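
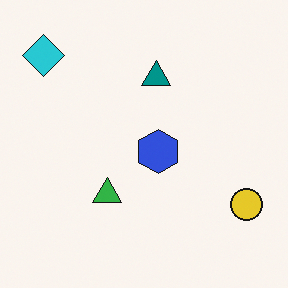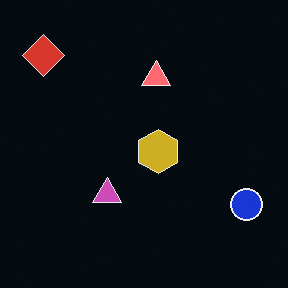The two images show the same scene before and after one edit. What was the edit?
The transformation is: color-inverted (negative).

The light background has become dark and every shape's color is its complement — a photographic negative.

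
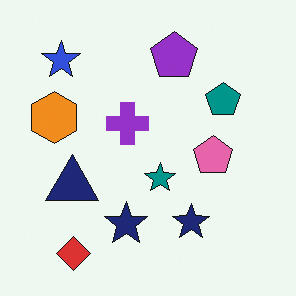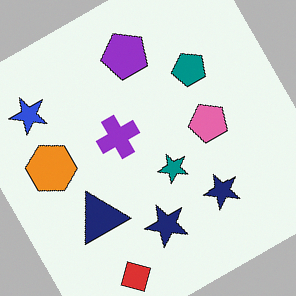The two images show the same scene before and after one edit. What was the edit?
The transformation is: rotated counter-clockwise by a clearly visible amount.

Every shape is tilted by the same angle and the image corners show triangular fill wedges — a whole-image rotation by a non-right angle.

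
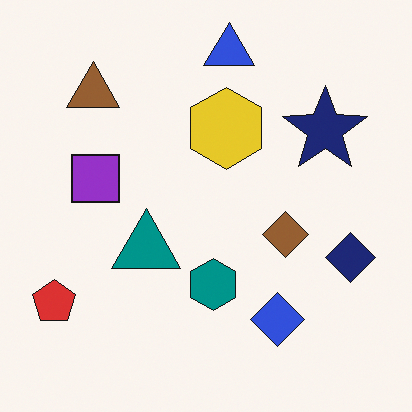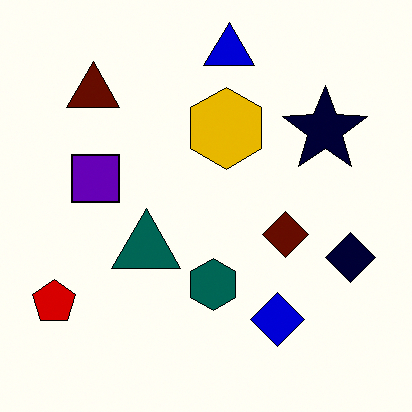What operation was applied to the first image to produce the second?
This is the original image boosted in contrast.

Tones are pushed away from mid-grey across the whole image — a global contrast change.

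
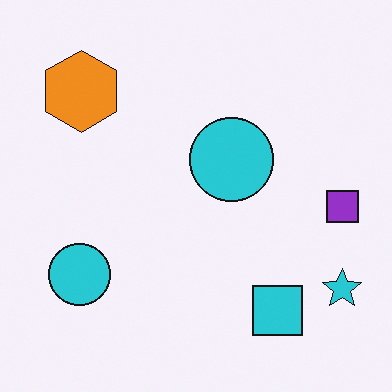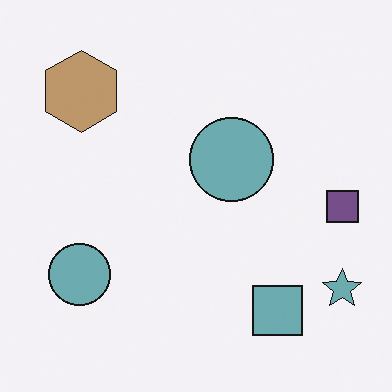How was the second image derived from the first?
Made much more muted (saturation change).

All colors are more muted and greyish — a global saturation change.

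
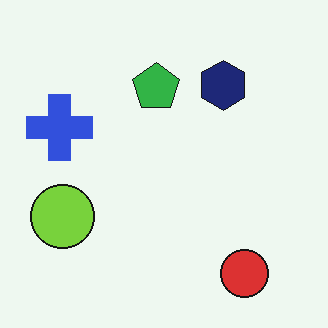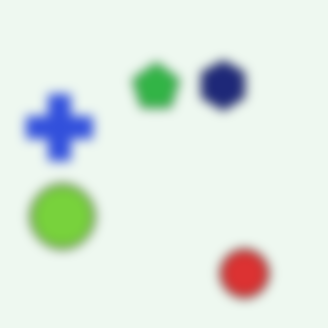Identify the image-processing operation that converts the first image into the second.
The image was heavily blurred.

Shape edges and outlines are uniformly softened across the whole image.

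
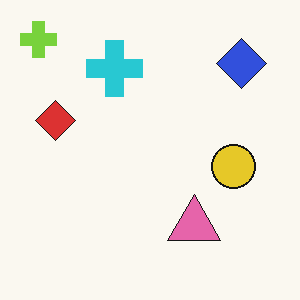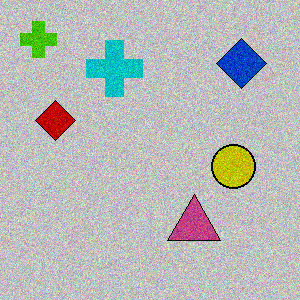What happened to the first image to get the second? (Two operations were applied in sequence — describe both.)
The transformation is: aggressively posterized, then degraded with moderate additive noise.

Each flat color has snapped to a coarser quantized level — most visibly, the near-white background has dropped to a flat grey. Random speckle covers the whole image, including the flat background.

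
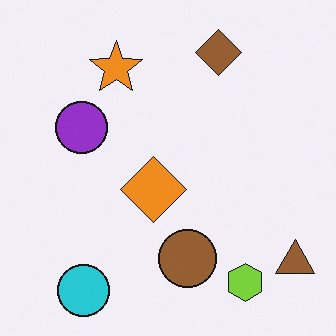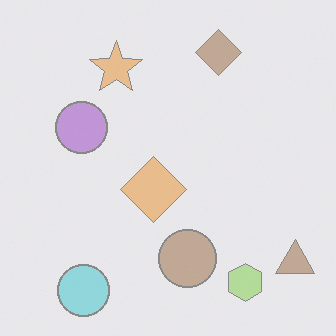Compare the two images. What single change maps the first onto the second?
Given much lower contrast.

Tones are pushed toward mid-grey across the whole image — a global contrast change.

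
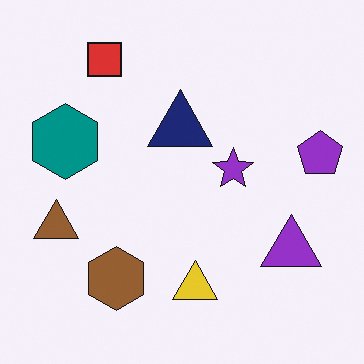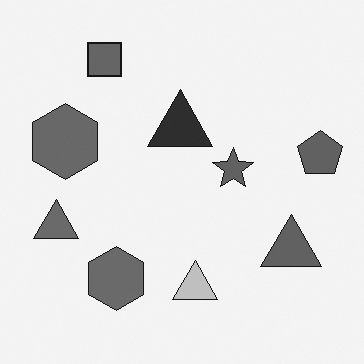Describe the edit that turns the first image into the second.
The transformation is: converted to grayscale.

All color is removed — every shape is now a shade of grey.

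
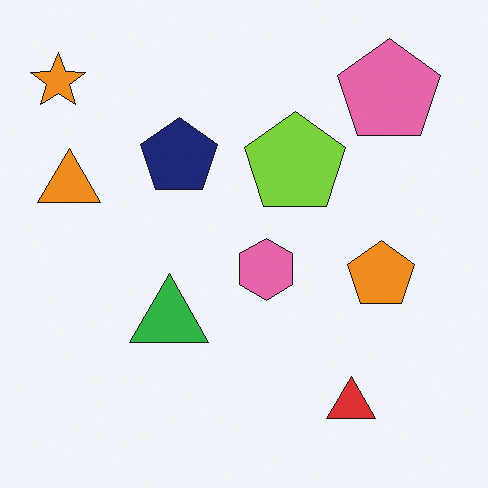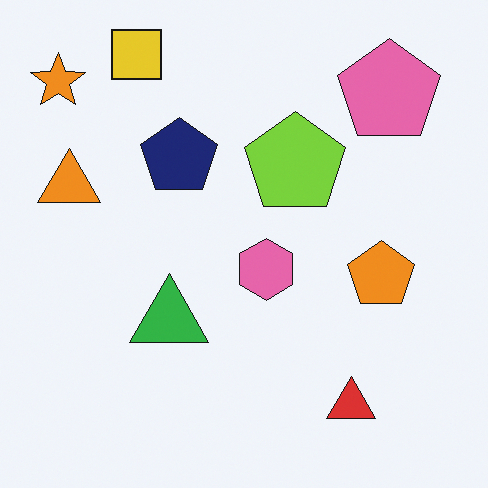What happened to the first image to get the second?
The image was overlaid with an additional yellow square.

A yellow square appears in the second image that is absent from the first.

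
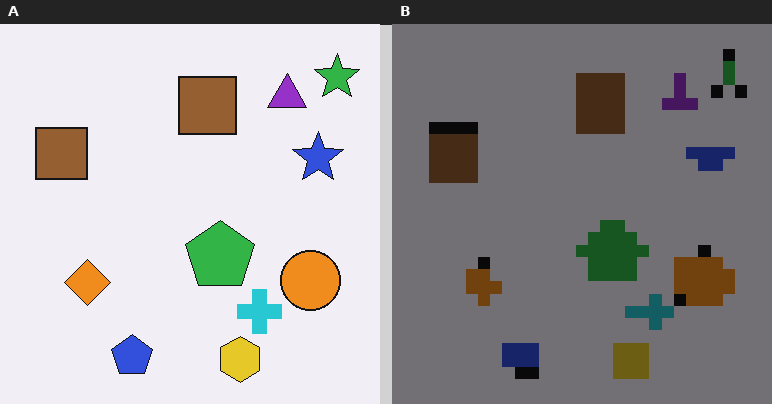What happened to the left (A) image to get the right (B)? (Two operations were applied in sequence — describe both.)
The transformation is: coarsely pixelated, then noticeably darkened.

Shapes are reduced to large square blocks; fine edges and outlines are lost — a downscale-then-upscale (mosaic) effect. Every pixel — background and shapes alike — is uniformly darkened.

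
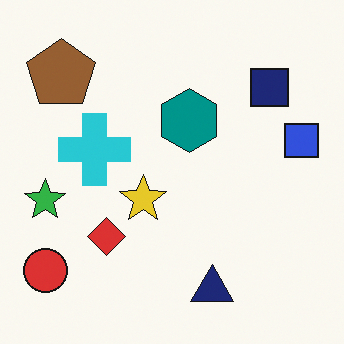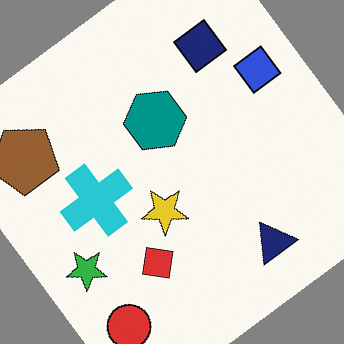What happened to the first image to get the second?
The image was rotated counter-clockwise by a large amount — several tens of degrees.

Every shape is tilted by the same angle and the image corners show triangular fill wedges — a whole-image rotation by a non-right angle.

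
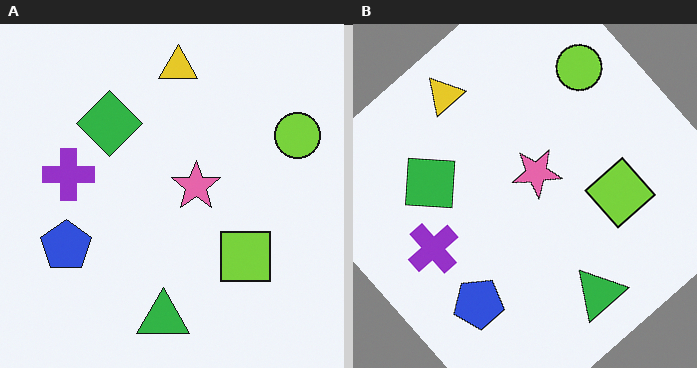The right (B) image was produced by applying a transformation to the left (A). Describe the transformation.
This is the original image rotated counter-clockwise by a large amount — several tens of degrees.

Every shape is tilted by the same angle and the image corners show triangular fill wedges — a whole-image rotation by a non-right angle.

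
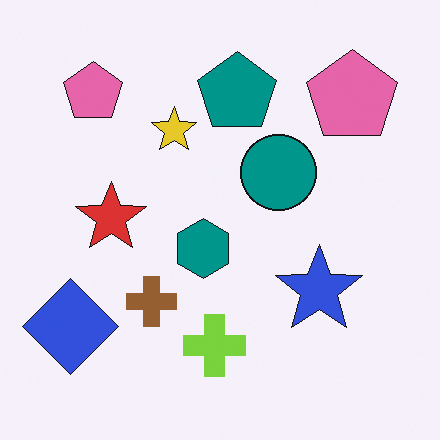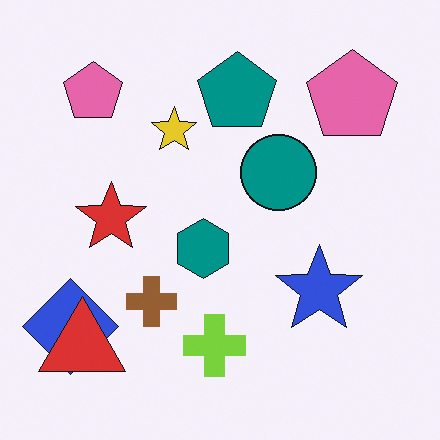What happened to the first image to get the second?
The second image is the first overlaid with an additional red triangle.

A red triangle appears in the second image that is absent from the first.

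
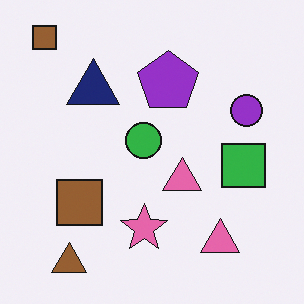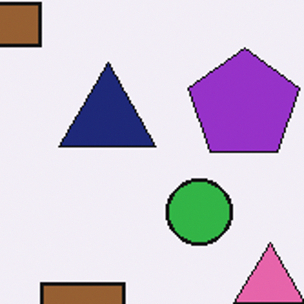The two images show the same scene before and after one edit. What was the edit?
The transformation is: cropped tightly and scaled back up.

The visible shapes are larger and the field of view is narrower; shapes near the original edges may be partly or wholly outside the frame — a crop-and-rescale.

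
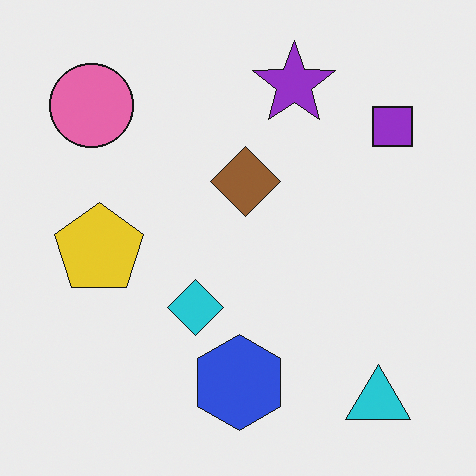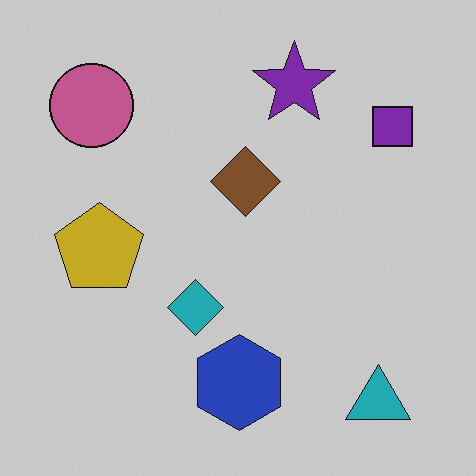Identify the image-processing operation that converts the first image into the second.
The image was slightly darkened.

Every pixel — background and shapes alike — is uniformly darkened.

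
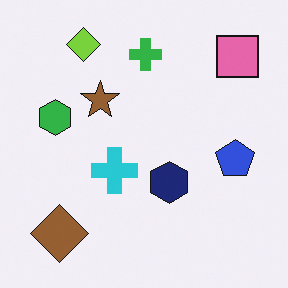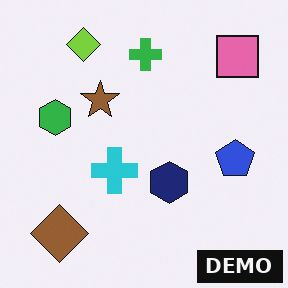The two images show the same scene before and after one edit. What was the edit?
It was watermarked with the text "DEMO" in the lower-right corner.

A dark label reading "DEMO" appears in the lower-right corner.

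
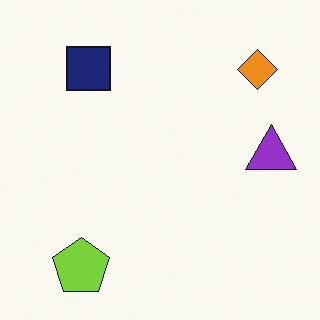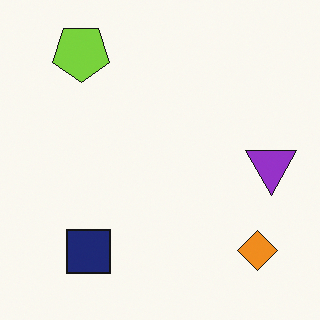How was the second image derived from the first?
It was flipped vertically (top ↔ bottom).

The lime pentagon is in the bottom-left of the first image and the top-left of the second — shapes on opposite sides of the horizontal midline have swapped in a mirror flip.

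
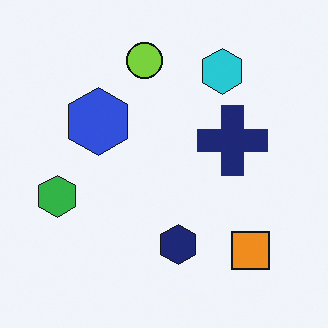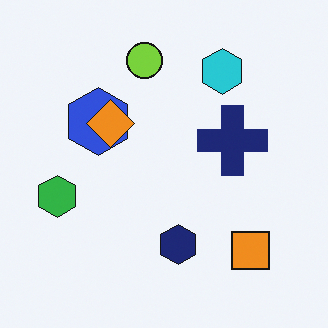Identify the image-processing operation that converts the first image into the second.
This is the original image overlaid with an additional orange diamond.

An orange diamond appears in the second image that is absent from the first.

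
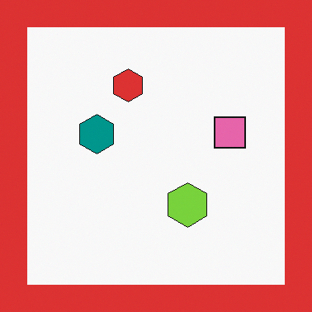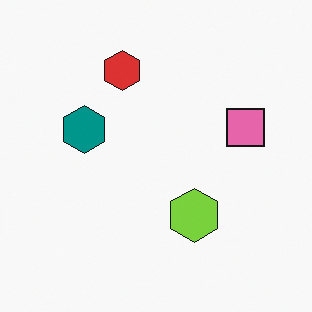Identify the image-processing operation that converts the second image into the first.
Framed with a red border.

A solid red frame runs around the edge of the first image, with the content slightly shrunk inside it.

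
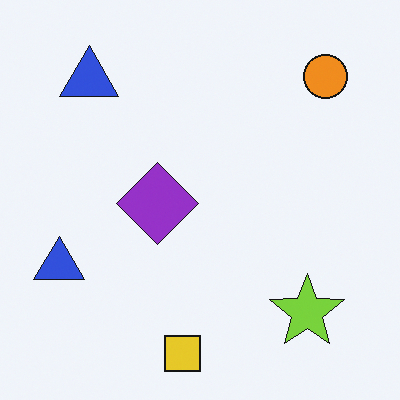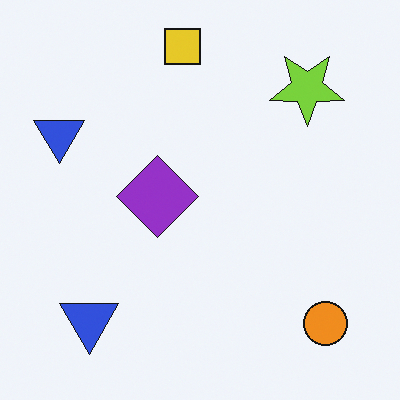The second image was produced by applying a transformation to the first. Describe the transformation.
It was flipped vertically (top ↔ bottom).

The yellow square is in the bottom of the first image and the top of the second — shapes on opposite sides of the horizontal midline have swapped in a mirror flip.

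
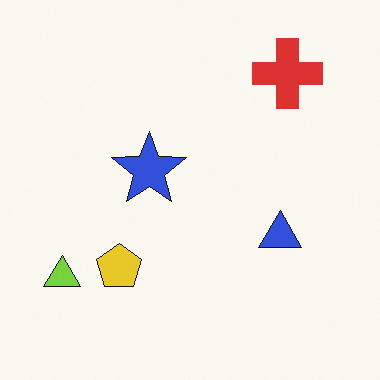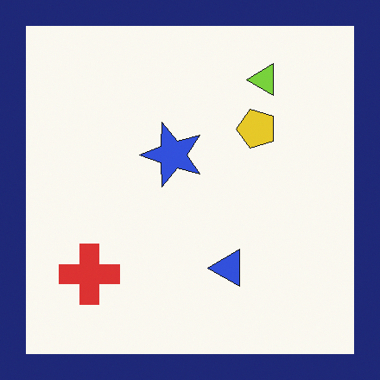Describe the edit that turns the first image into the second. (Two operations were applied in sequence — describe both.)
The image was transposed (reflected across the top-left ↔ bottom-right diagonal), then framed with a navy border.

Shapes have swapped their row and column positions — what was in the top-right is now in the bottom-left — a diagonal reflection. A solid navy frame runs around the edge of the second image, with the content slightly shrunk inside it.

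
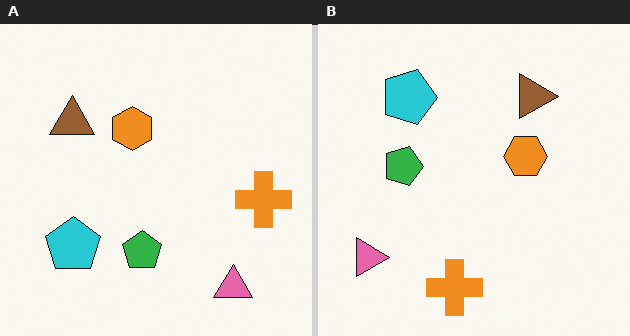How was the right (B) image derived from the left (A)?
The image was rotated 90° clockwise.

The pink triangle sits in the bottom-right of the left (A) image and the bottom-left of the right (B) — consistent with a whole-image 90° clockwise rotation.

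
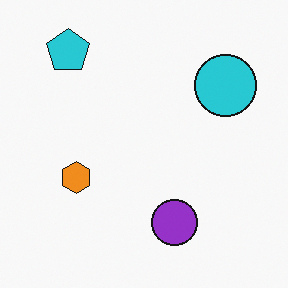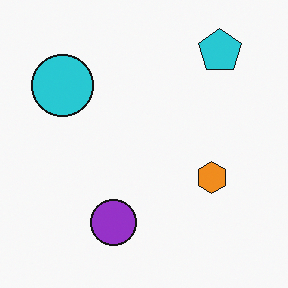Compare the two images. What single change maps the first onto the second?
The image was flipped horizontally (left ↔ right).

The cyan circle is in the top-right of the first image and the top-left of the second — shapes on opposite sides of the vertical midline have swapped in a mirror flip.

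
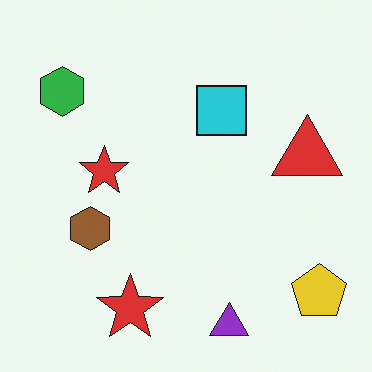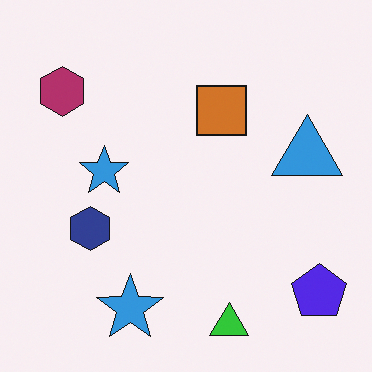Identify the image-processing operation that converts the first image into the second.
The image was hue-shifted by a large amount.

Every shape's color has rotated by the same amount around the hue wheel — a uniform hue shift.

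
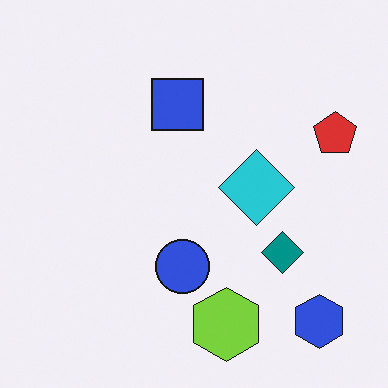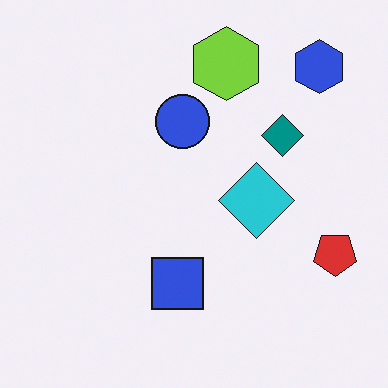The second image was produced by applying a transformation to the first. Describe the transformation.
The second image is the first flipped vertically (top ↔ bottom).

The lime hexagon is in the bottom of the first image and the top of the second — shapes on opposite sides of the horizontal midline have swapped in a mirror flip.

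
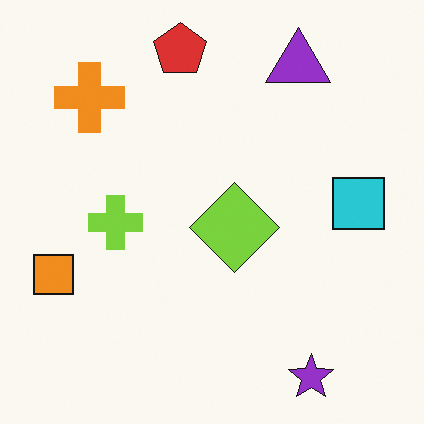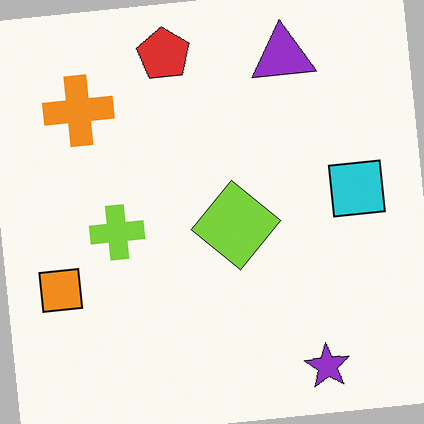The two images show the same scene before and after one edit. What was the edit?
Rotated counter-clockwise by a slight angle.

Every shape is tilted by the same angle and the image corners show triangular fill wedges — a whole-image rotation by a non-right angle.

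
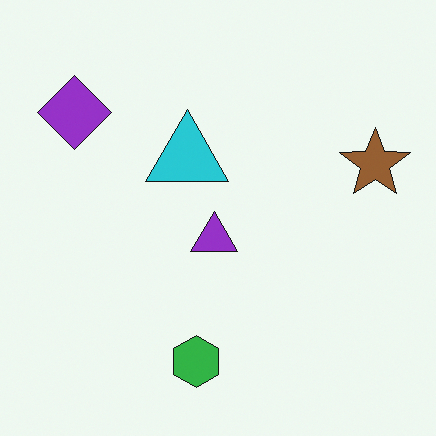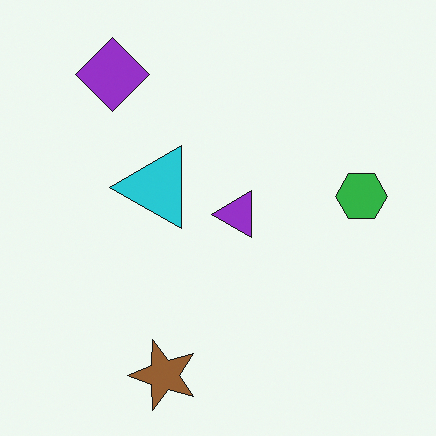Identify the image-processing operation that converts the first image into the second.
It was transposed (reflected across the top-left ↔ bottom-right diagonal).

Shapes have swapped their row and column positions — what was in the top-right is now in the bottom-left — a diagonal reflection.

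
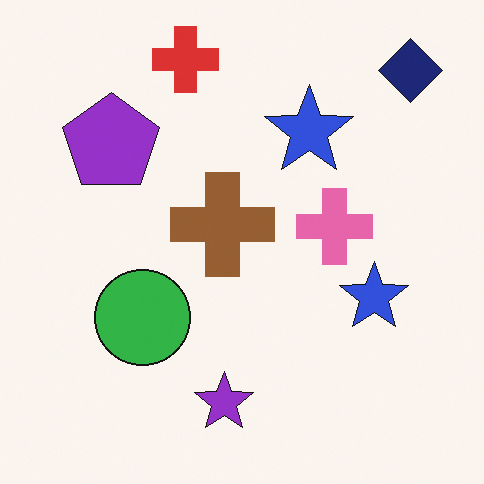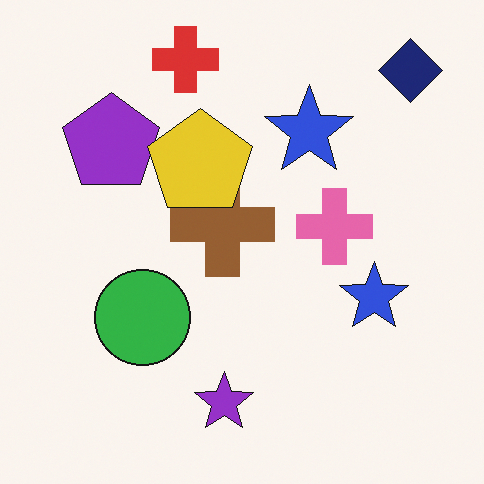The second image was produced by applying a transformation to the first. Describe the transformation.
The transformation is: overlaid with an additional yellow pentagon.

A yellow pentagon appears in the second image that is absent from the first.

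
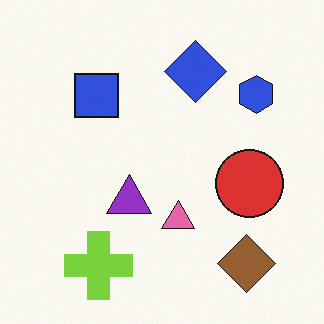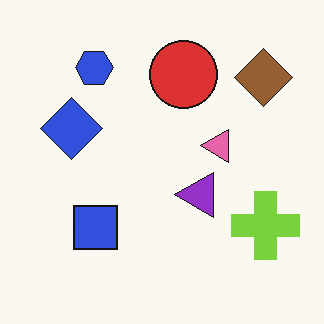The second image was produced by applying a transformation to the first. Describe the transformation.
The second image is the first rotated 90° counter-clockwise.

The brown diamond sits in the bottom-right of the first image and the top-right of the second — consistent with a whole-image 90° counter-clockwise rotation.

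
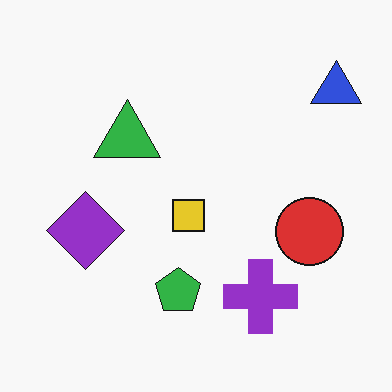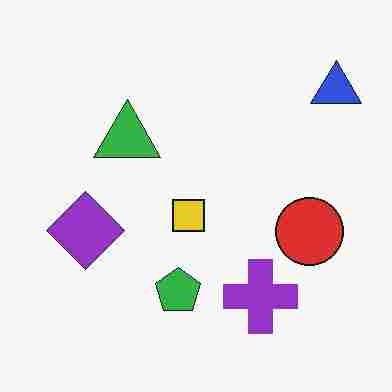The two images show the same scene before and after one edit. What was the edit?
The second image is the first heavily JPEG-compressed with obvious blocking artifacts.

Blocky 8×8 compression artifacts appear around shape edges and the flat background shows ringing — characteristic JPEG degradation.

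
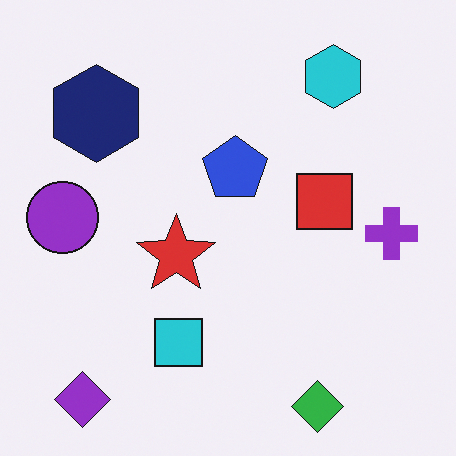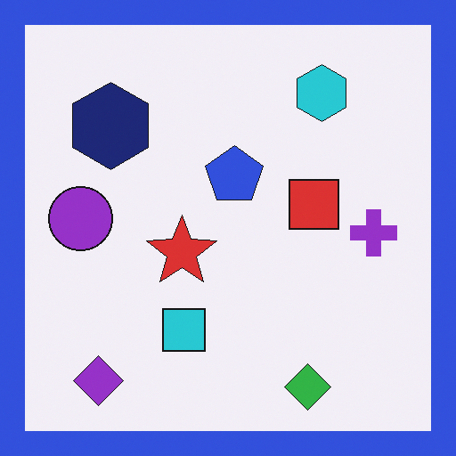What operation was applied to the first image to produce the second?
This is the original image framed with a blue border.

A solid blue frame runs around the edge of the second image, with the content slightly shrunk inside it.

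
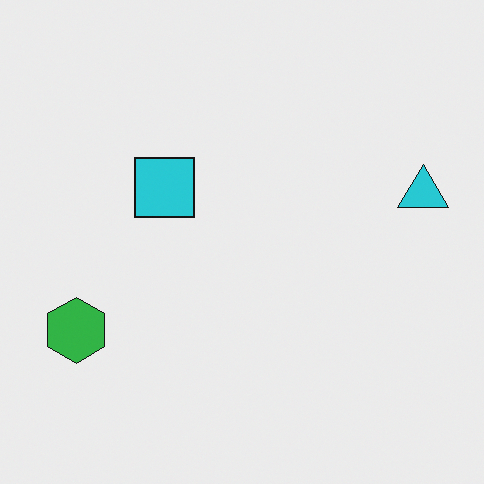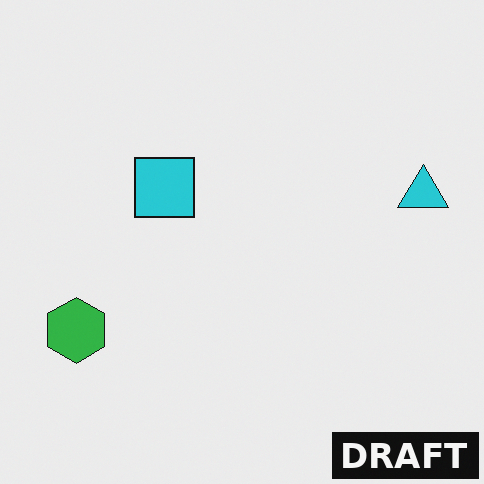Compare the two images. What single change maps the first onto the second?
The second image is the first watermarked with the text "DRAFT" in the lower-right corner.

A dark label reading "DRAFT" appears in the lower-right corner.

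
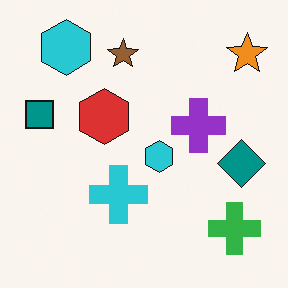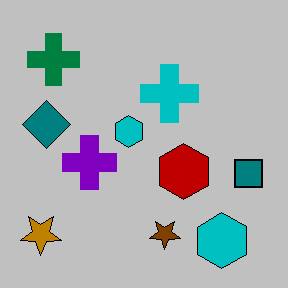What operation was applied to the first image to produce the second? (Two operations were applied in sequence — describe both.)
It was aggressively posterized, then rotated 180°.

Each flat color has snapped to a coarser quantized level — most visibly, the near-white background has dropped to a flat grey. The orange star sits in the top-right of the first image and the bottom-left of the second — consistent with a whole-image 180° rotation.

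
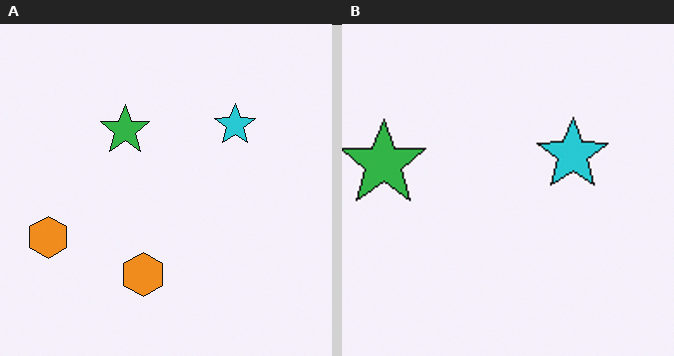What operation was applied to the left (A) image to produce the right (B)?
It was cropped to a noticeably smaller region and rescaled.

The visible shapes are larger and the field of view is narrower; shapes near the original edges may be partly or wholly outside the frame — a crop-and-rescale.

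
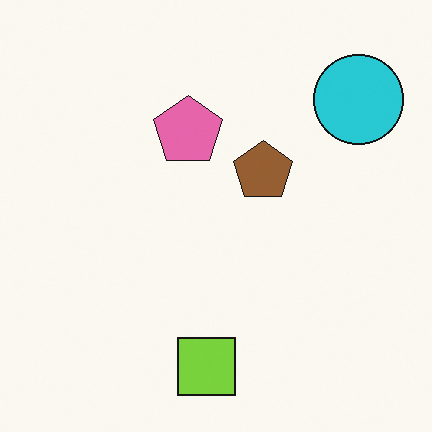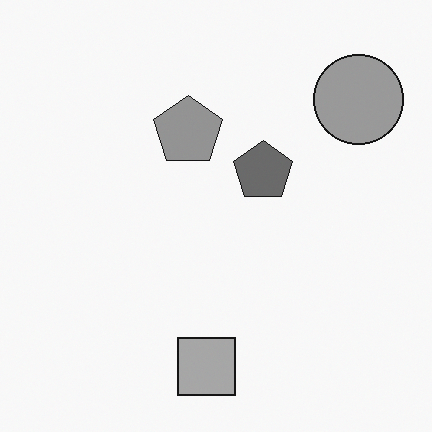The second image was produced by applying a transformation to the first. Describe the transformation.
It was converted to grayscale.

All color is removed — every shape is now a shade of grey.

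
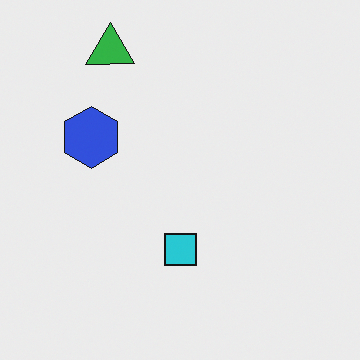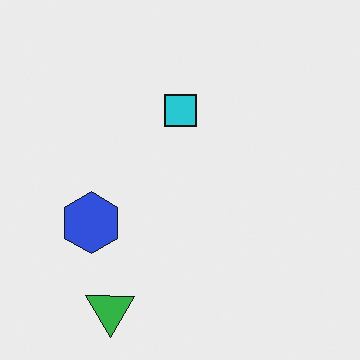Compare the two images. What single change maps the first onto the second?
It was flipped vertically (top ↔ bottom).

The green triangle is in the top-left of the first image and the bottom-left of the second — shapes on opposite sides of the horizontal midline have swapped in a mirror flip.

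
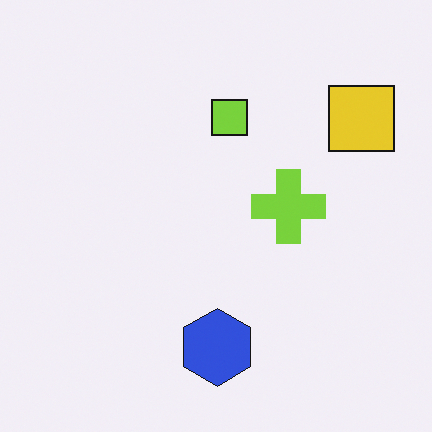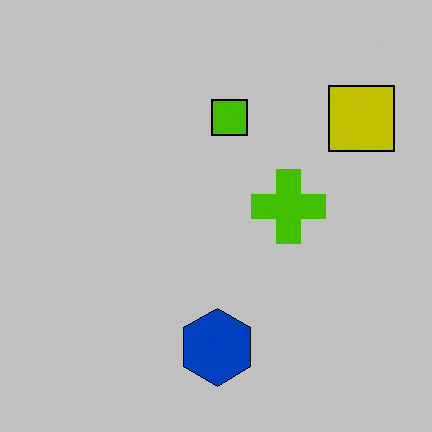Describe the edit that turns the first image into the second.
The transformation is: heavily posterized to just a handful of flat colors.

Each flat color has snapped to a coarser quantized level — most visibly, the near-white background has dropped to a flat grey.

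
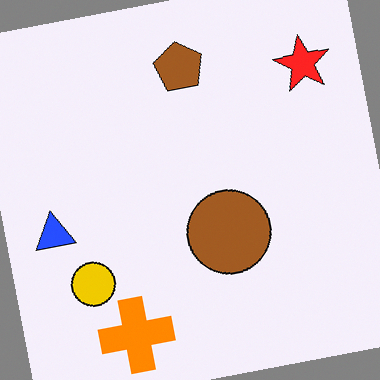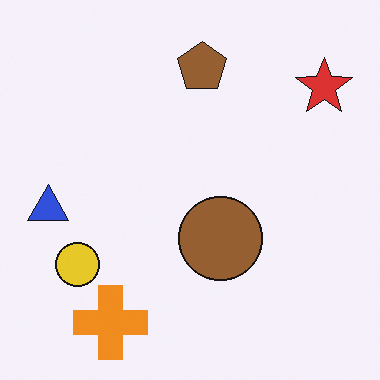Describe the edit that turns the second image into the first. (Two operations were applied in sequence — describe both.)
It was rotated counter-clockwise by a few degrees, then slightly oversaturated.

Every shape is tilted by the same angle and the image corners show triangular fill wedges — a whole-image rotation by a non-right angle. All colors are more vivid — a global saturation change.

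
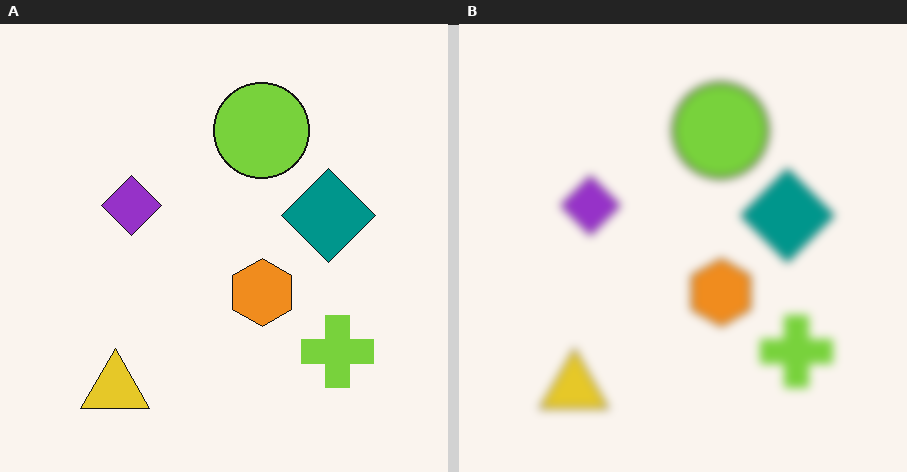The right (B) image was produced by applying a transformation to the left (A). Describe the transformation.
The image was noticeably gaussian-blurred.

Shape edges and outlines are uniformly softened across the whole image.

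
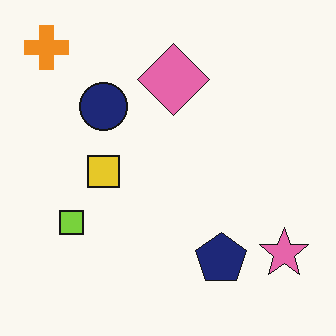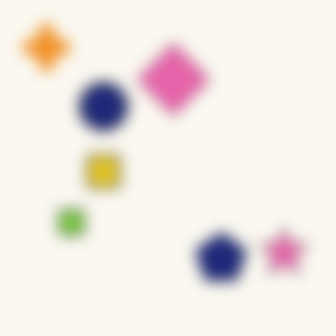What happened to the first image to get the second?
Strongly gaussian-blurred.

Shape edges and outlines are uniformly softened across the whole image.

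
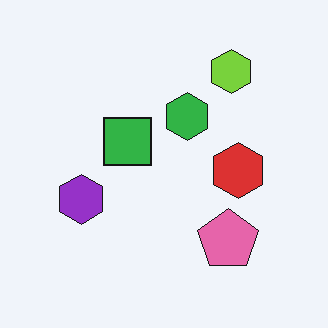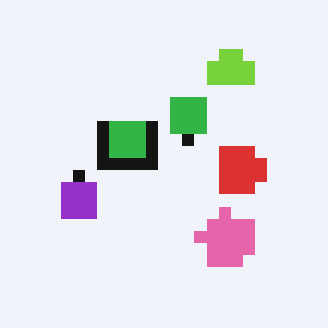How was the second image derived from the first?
The second image is the first coarsely pixelated.

Shapes are reduced to large square blocks; fine edges and outlines are lost — a downscale-then-upscale (mosaic) effect.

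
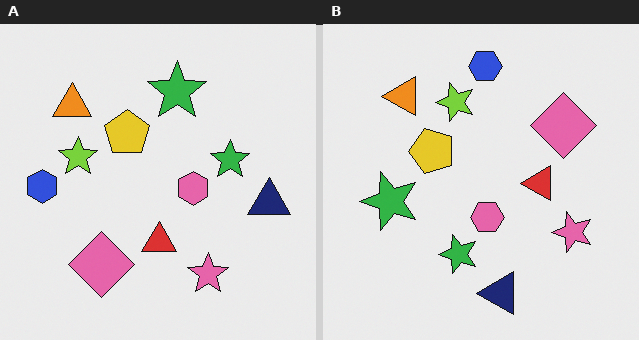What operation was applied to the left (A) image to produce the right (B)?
It was transposed (reflected across the top-left ↔ bottom-right diagonal).

Shapes have swapped their row and column positions — what was in the top-right is now in the bottom-left — a diagonal reflection.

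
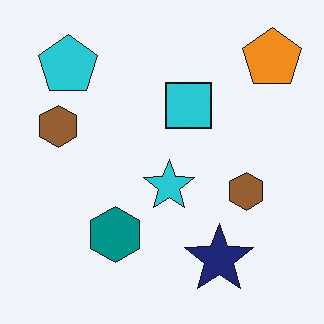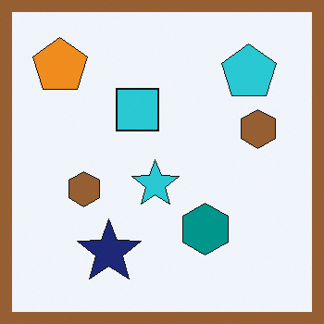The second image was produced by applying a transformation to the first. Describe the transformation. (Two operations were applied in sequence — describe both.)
This is the original image flipped horizontally (left ↔ right), then framed with a brown border.

The orange pentagon is in the top-right of the first image and the top-left of the second — shapes on opposite sides of the vertical midline have swapped in a mirror flip. A solid brown frame runs around the edge of the second image, with the content slightly shrunk inside it.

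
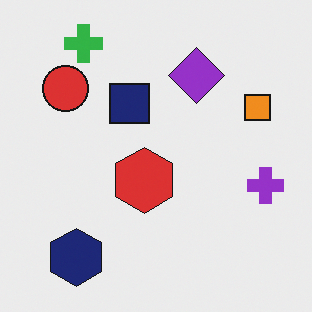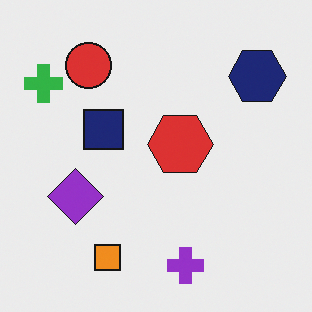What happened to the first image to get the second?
This is the original image transposed (reflected across the top-left ↔ bottom-right diagonal).

Shapes have swapped their row and column positions — what was in the top-right is now in the bottom-left — a diagonal reflection.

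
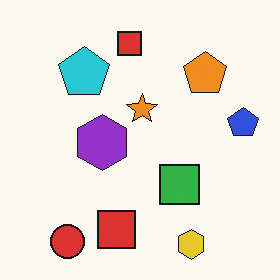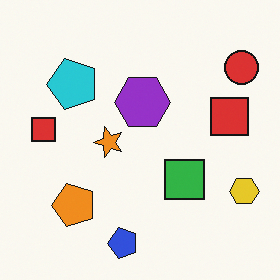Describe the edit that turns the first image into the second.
The image was transposed (reflected across the top-left ↔ bottom-right diagonal).

Shapes have swapped their row and column positions — what was in the top-right is now in the bottom-left — a diagonal reflection.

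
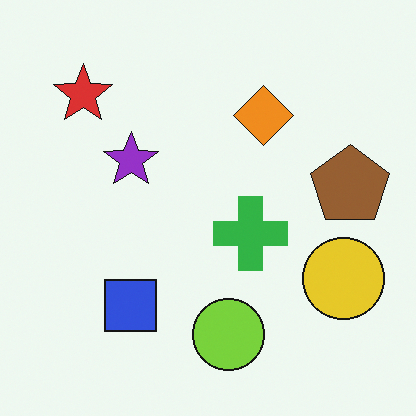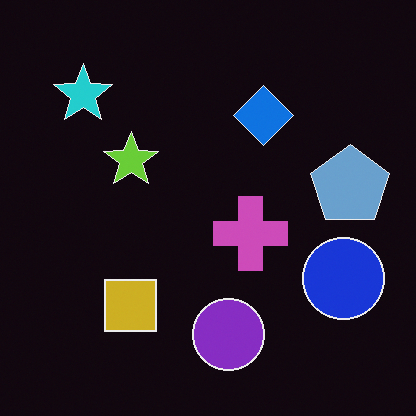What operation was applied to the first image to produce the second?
The image was color-inverted (negative).

The light background has become dark and every shape's color is its complement — a photographic negative.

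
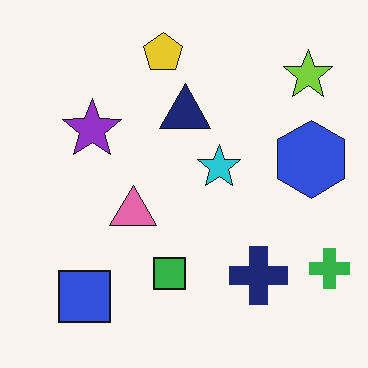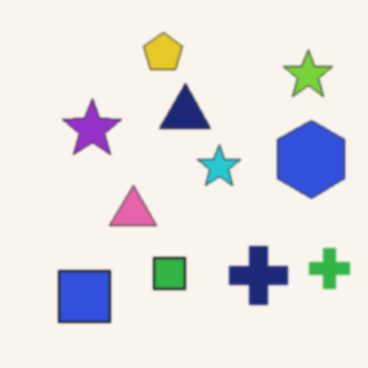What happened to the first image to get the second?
The second image is the first slightly softened.

Shape edges and outlines are uniformly softened across the whole image.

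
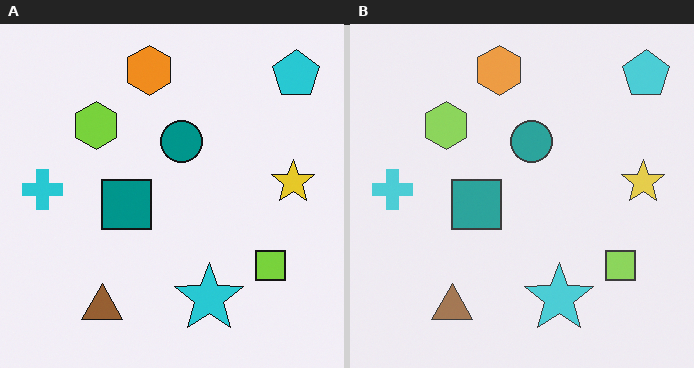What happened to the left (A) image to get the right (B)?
It was given slightly reduced contrast.

Tones are pushed toward mid-grey across the whole image — a global contrast change.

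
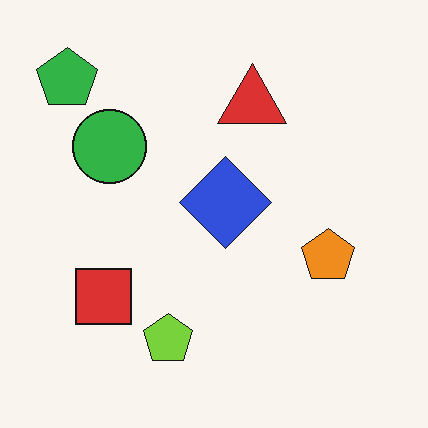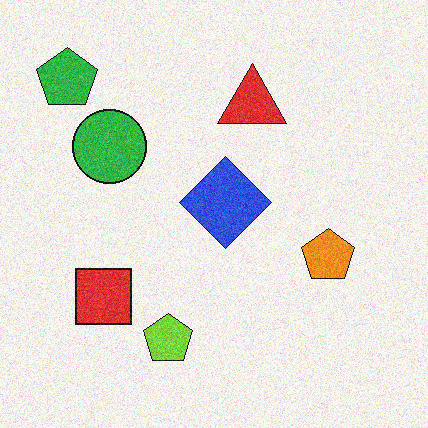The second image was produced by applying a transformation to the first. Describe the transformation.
The transformation is: degraded with visible gaussian noise.

Random speckle covers the whole image, including the flat background.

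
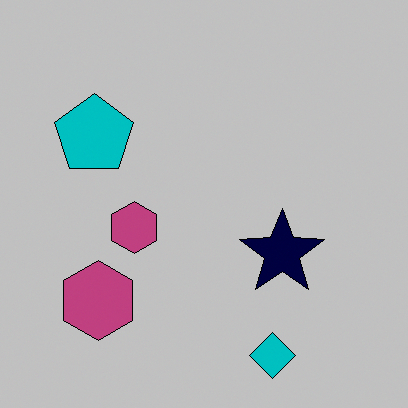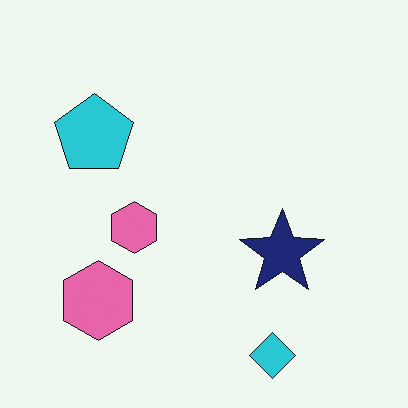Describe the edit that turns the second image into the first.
The first image is the second aggressively posterized.

Each flat color has snapped to a coarser quantized level — most visibly, the near-white background has dropped to a flat grey.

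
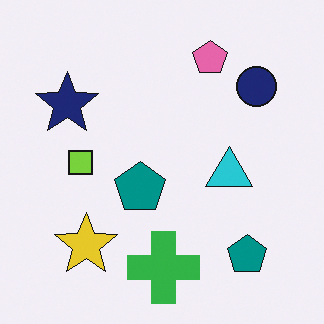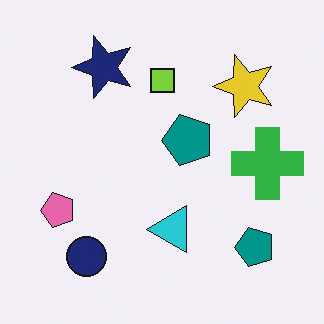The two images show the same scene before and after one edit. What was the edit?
The second image is the first transposed (reflected across the top-left ↔ bottom-right diagonal).

Shapes have swapped their row and column positions — what was in the top-right is now in the bottom-left — a diagonal reflection.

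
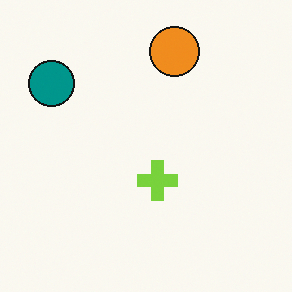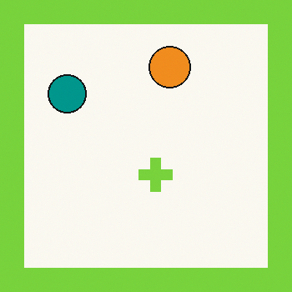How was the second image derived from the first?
The image was framed with a lime border.

A solid lime frame runs around the edge of the second image, with the content slightly shrunk inside it.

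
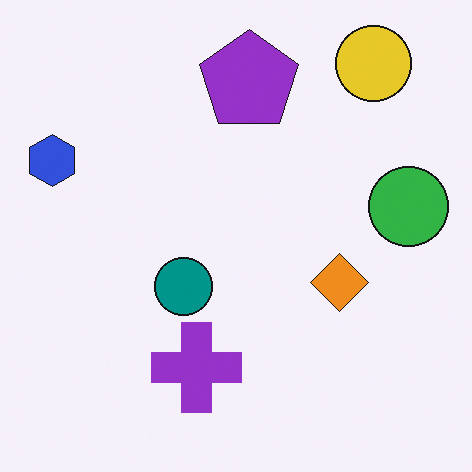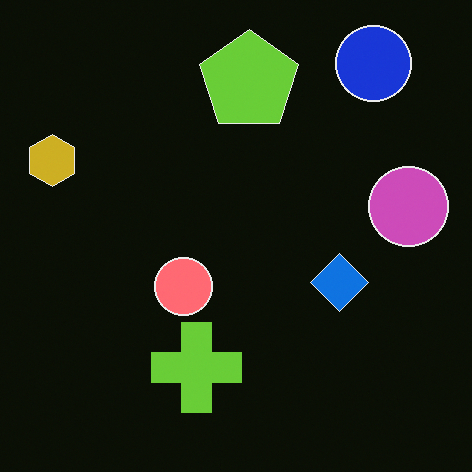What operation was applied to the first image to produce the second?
The image was color-inverted (negative).

The light background has become dark and every shape's color is its complement — a photographic negative.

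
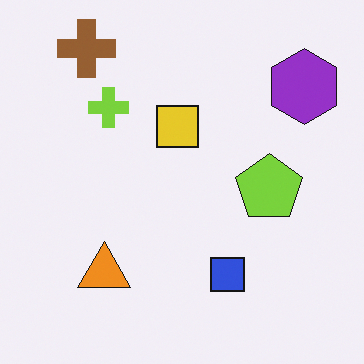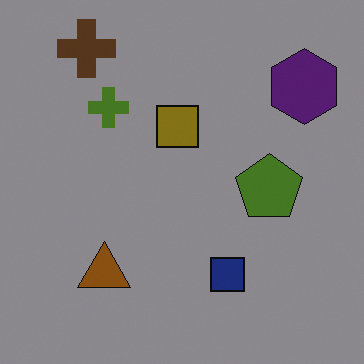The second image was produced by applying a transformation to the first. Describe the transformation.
The image was noticeably darkened.

Every pixel — background and shapes alike — is uniformly darkened.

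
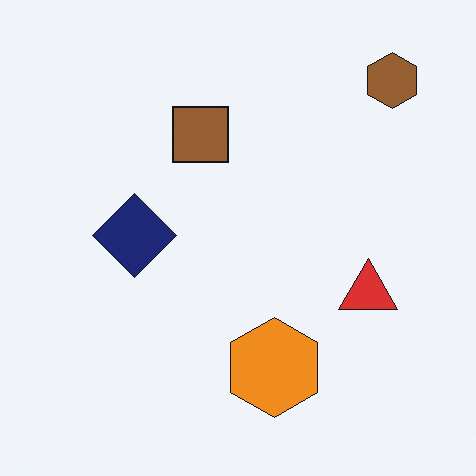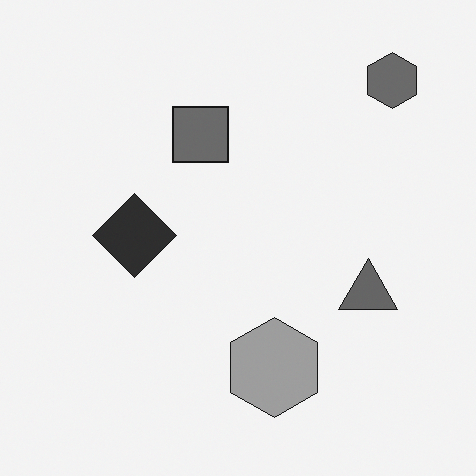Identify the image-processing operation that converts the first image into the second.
It was converted to grayscale.

All color is removed — every shape is now a shade of grey.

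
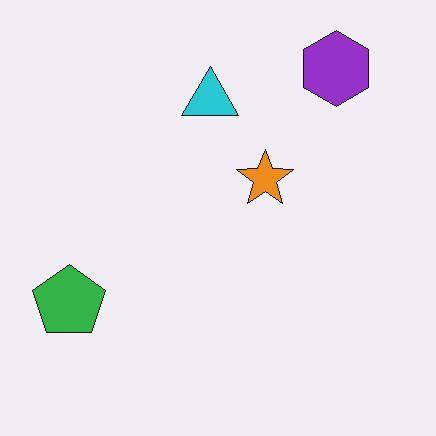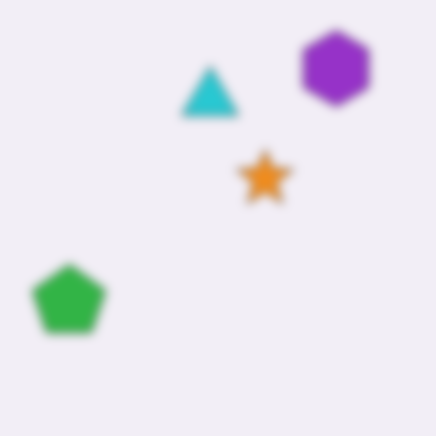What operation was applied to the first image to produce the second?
This is the original image strongly gaussian-blurred.

Shape edges and outlines are uniformly softened across the whole image.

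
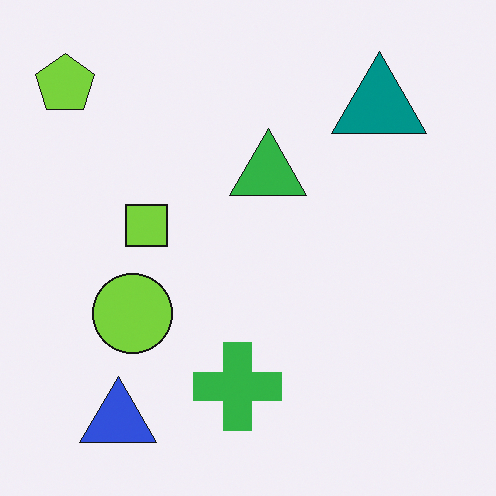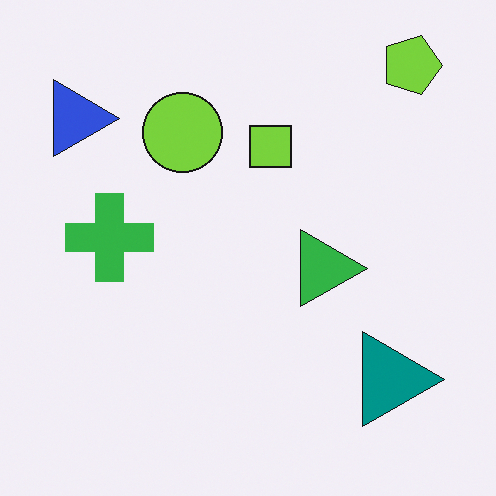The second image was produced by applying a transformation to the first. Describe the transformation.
It was rotated 90° clockwise.

The lime pentagon sits in the top-left of the first image and the top-right of the second — consistent with a whole-image 90° clockwise rotation.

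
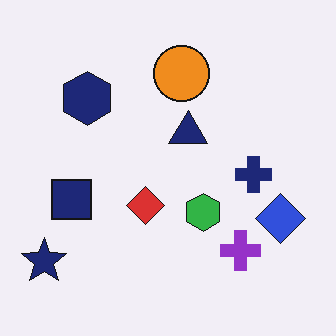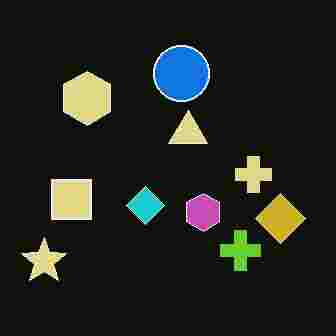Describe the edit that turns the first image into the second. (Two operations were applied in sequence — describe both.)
The second image is the first heavily JPEG-compressed with obvious blocking artifacts, then color-inverted (negative).

Blocky 8×8 compression artifacts appear around shape edges and the flat background shows ringing — characteristic JPEG degradation. The light background has become dark and every shape's color is its complement — a photographic negative.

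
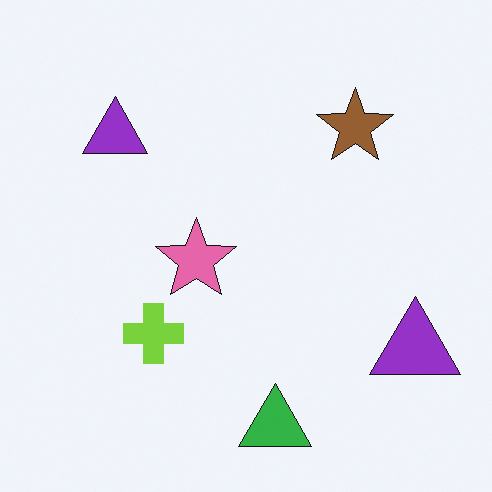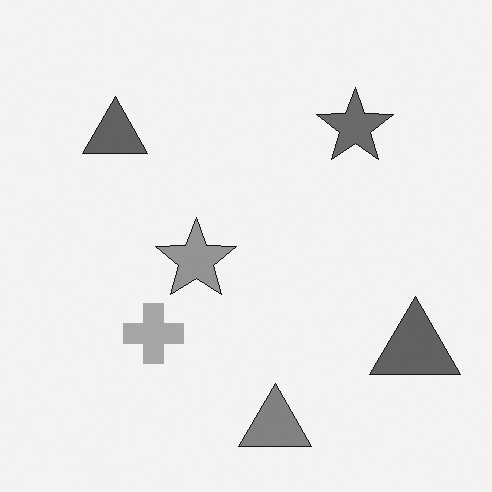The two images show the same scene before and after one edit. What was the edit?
It was converted to grayscale.

All color is removed — every shape is now a shade of grey.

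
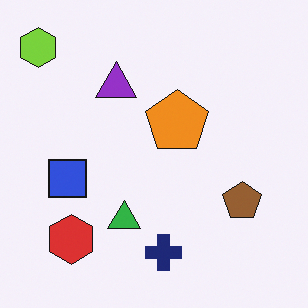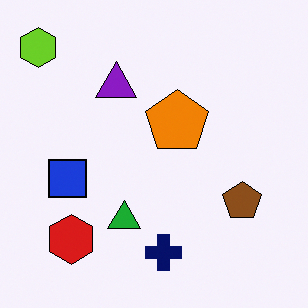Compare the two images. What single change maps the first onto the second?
It was given slightly increased contrast.

Tones are pushed away from mid-grey across the whole image — a global contrast change.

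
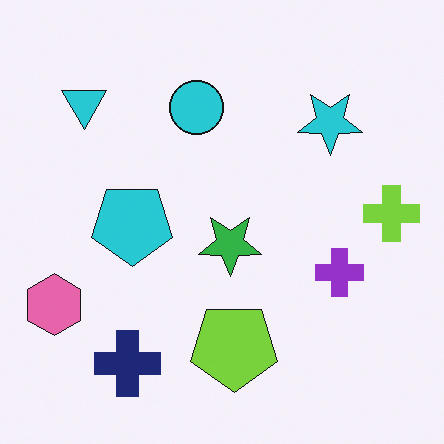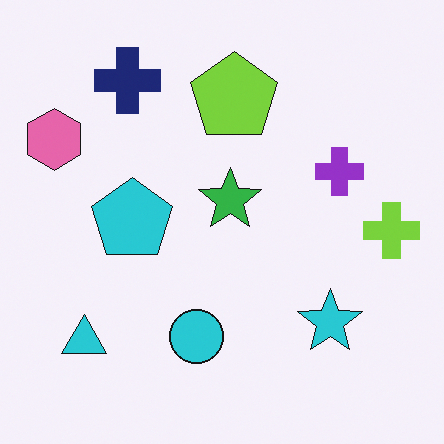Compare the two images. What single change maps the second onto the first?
The image was flipped vertically (top ↔ bottom).

The navy cross is in the top-left of the second image and the bottom-left of the first — shapes on opposite sides of the horizontal midline have swapped in a mirror flip.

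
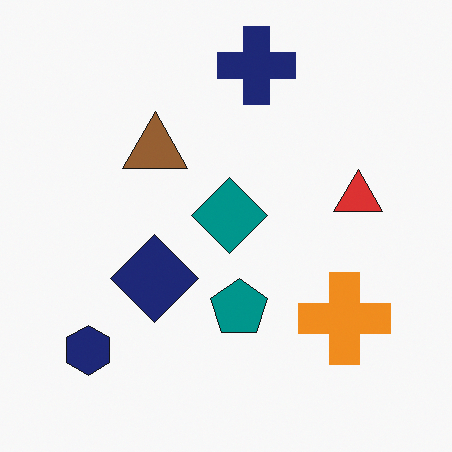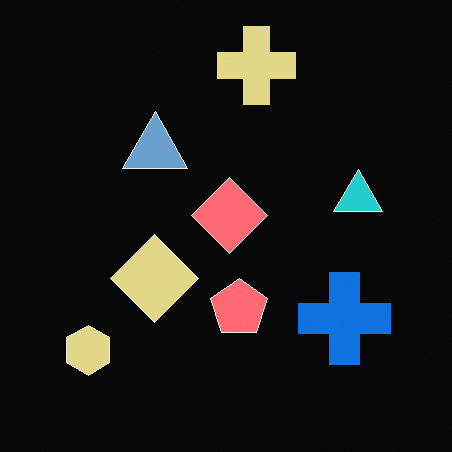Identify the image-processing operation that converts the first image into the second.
This is the original image color-inverted (negative).

The light background has become dark and every shape's color is its complement — a photographic negative.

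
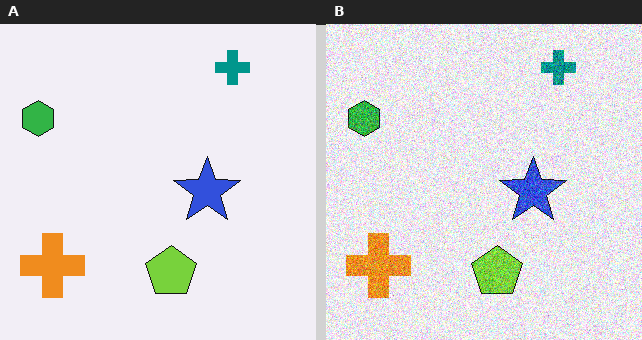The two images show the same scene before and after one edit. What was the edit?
The right (B) image is the left (A) degraded with a thick layer of grain.

Random speckle covers the whole image, including the flat background.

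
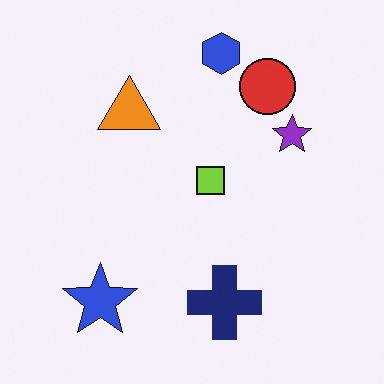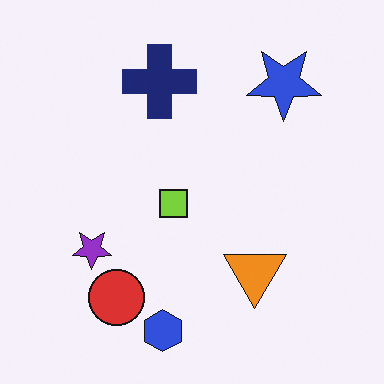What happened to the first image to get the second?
The second image is the first rotated 180°.

The blue star sits in the bottom-left of the first image and the top-right of the second — consistent with a whole-image 180° rotation.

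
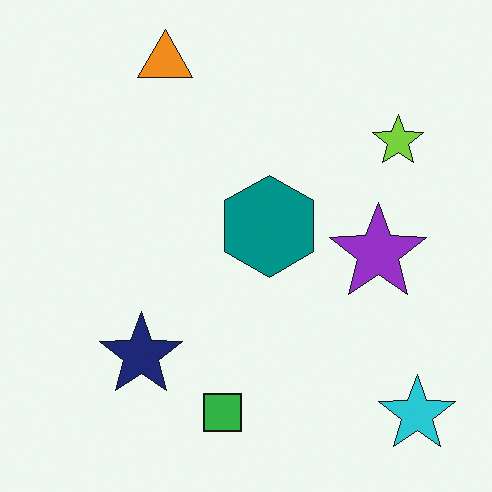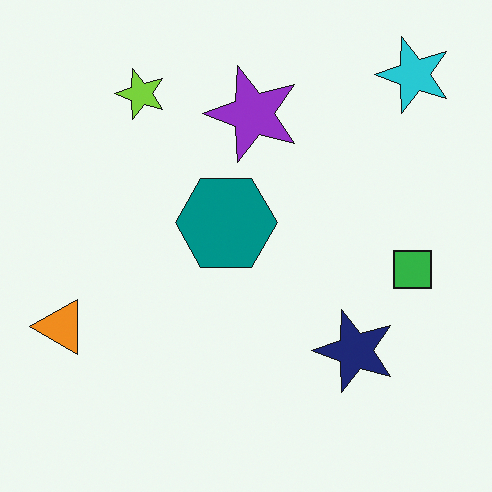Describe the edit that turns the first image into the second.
The transformation is: rotated 90° counter-clockwise.

The cyan star sits in the bottom-right of the first image and the top-right of the second — consistent with a whole-image 90° counter-clockwise rotation.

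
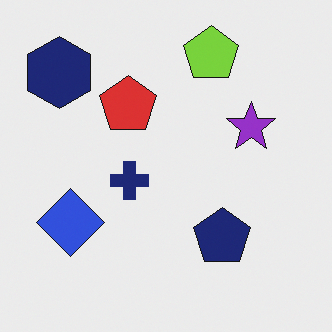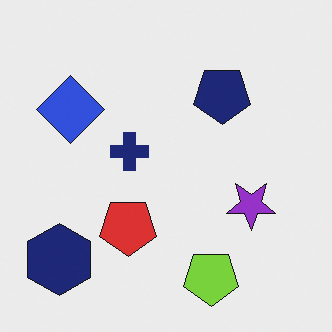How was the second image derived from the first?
The image was flipped vertically (top ↔ bottom).

The lime pentagon is in the top of the first image and the bottom of the second — shapes on opposite sides of the horizontal midline have swapped in a mirror flip.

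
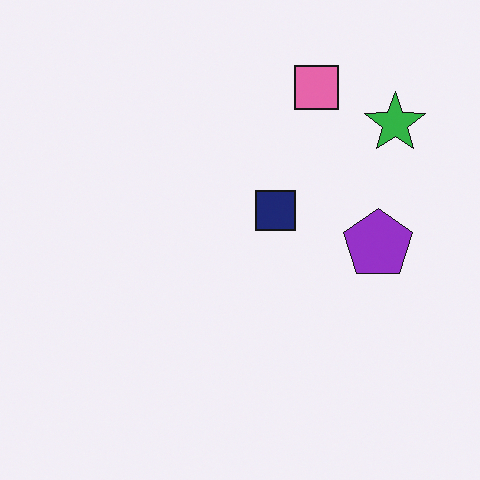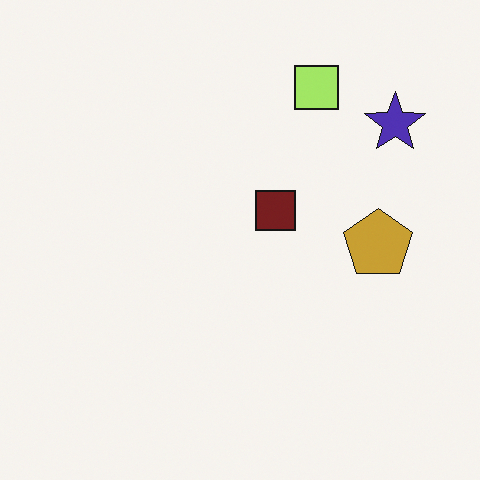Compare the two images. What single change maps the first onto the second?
The transformation is: hue-shifted through roughly a third of the color wheel.

Every shape's color has rotated by the same amount around the hue wheel — a uniform hue shift.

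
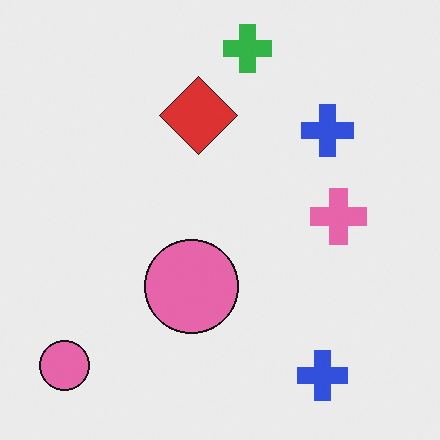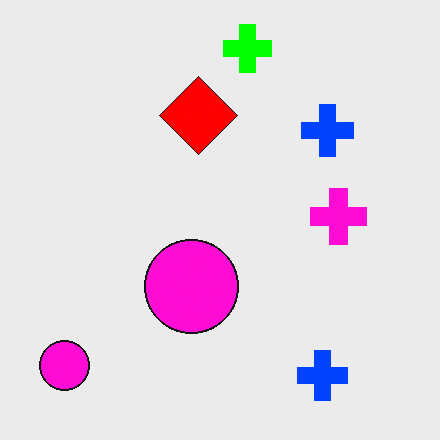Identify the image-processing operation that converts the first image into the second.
The second image is the first made much more vivid (saturation change).

All colors are more vivid — a global saturation change.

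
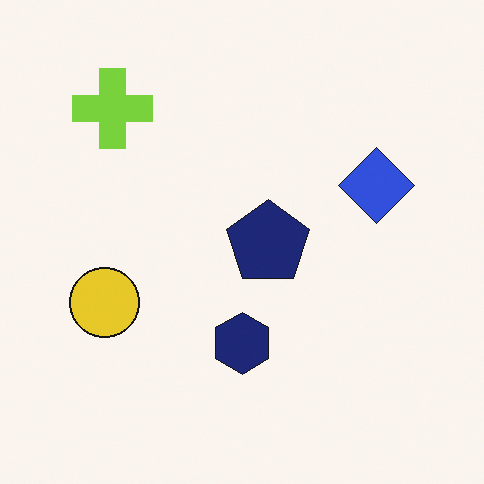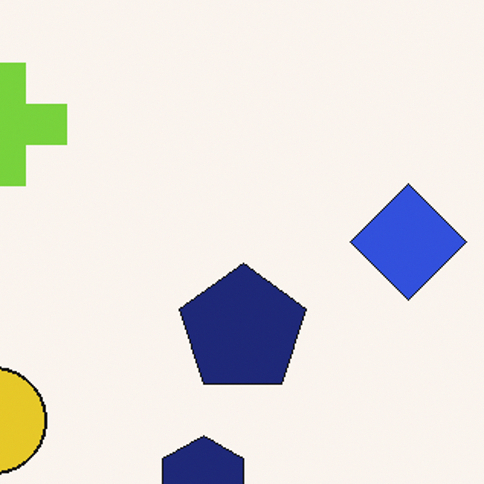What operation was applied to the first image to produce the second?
It was cropped to a modestly smaller region and rescaled.

The visible shapes are larger and the field of view is narrower; shapes near the original edges may be partly or wholly outside the frame — a crop-and-rescale.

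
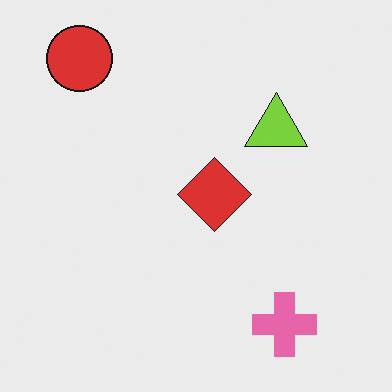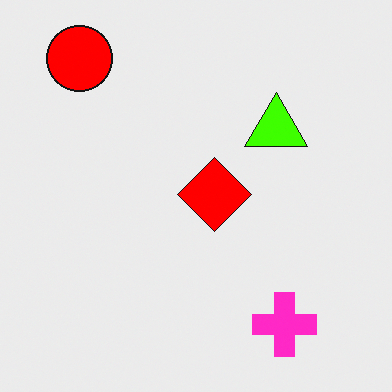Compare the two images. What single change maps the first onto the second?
The image was heavily oversaturated.

All colors are more vivid — a global saturation change.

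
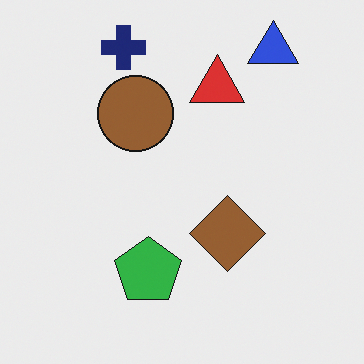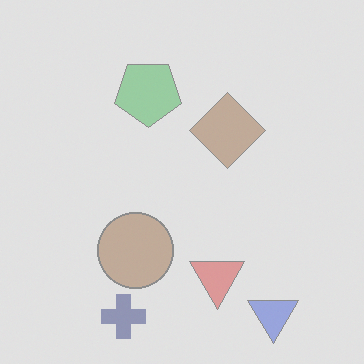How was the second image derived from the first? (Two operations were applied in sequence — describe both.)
The second image is the first flipped vertically (top ↔ bottom), then washed out (contrast reduced).

The navy cross is in the top of the first image and the bottom of the second — shapes on opposite sides of the horizontal midline have swapped in a mirror flip. Tones are pushed toward mid-grey across the whole image — a global contrast change.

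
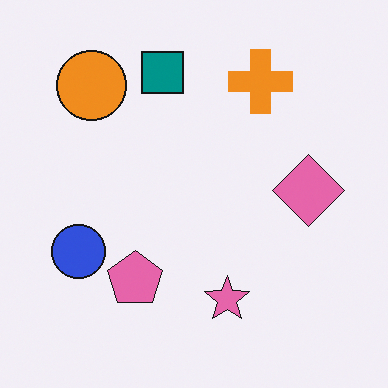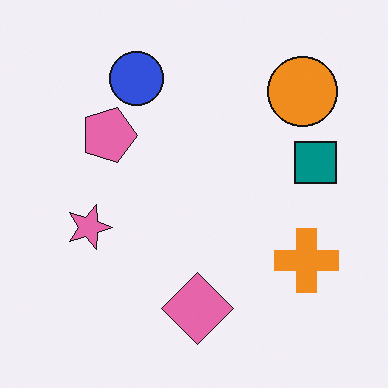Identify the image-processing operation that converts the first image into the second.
It was rotated 90° clockwise.

The orange circle sits in the top-left of the first image and the top-right of the second — consistent with a whole-image 90° clockwise rotation.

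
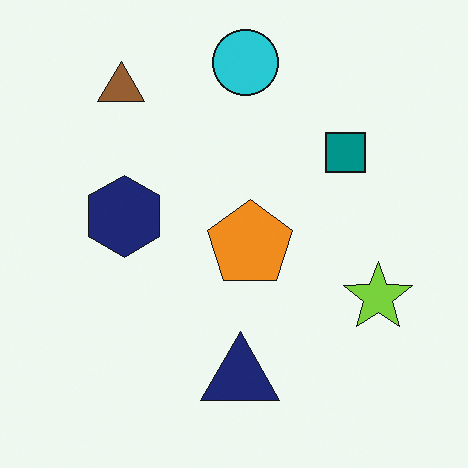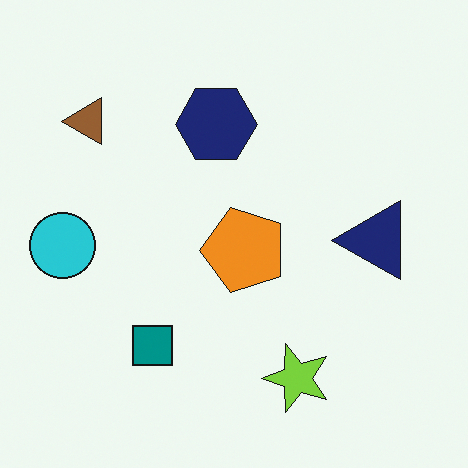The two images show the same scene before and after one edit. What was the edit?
This is the original image transposed (reflected across the top-left ↔ bottom-right diagonal).

Shapes have swapped their row and column positions — what was in the top-right is now in the bottom-left — a diagonal reflection.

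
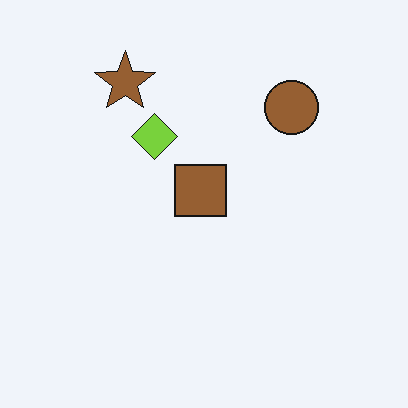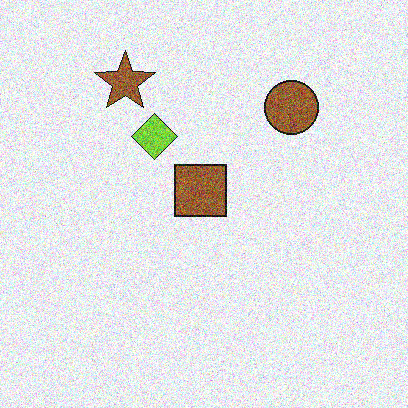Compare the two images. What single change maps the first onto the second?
The image was degraded with heavy additive noise.

Random speckle covers the whole image, including the flat background.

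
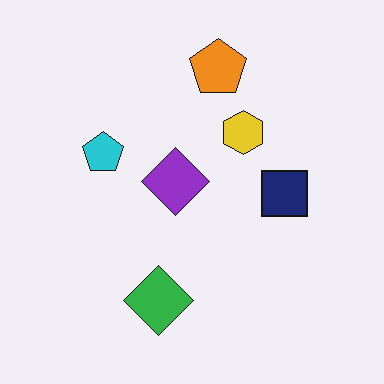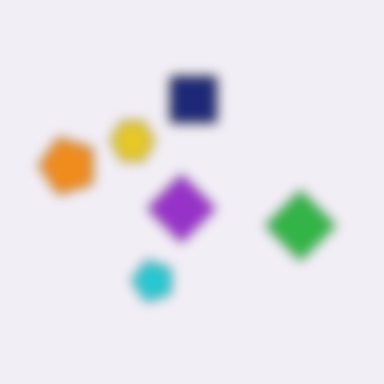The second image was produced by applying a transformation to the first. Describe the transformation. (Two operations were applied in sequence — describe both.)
It was rotated 90° counter-clockwise, then strongly gaussian-blurred.

The orange pentagon sits in the top of the first image and the left of the second — consistent with a whole-image 90° counter-clockwise rotation. Shape edges and outlines are uniformly softened across the whole image.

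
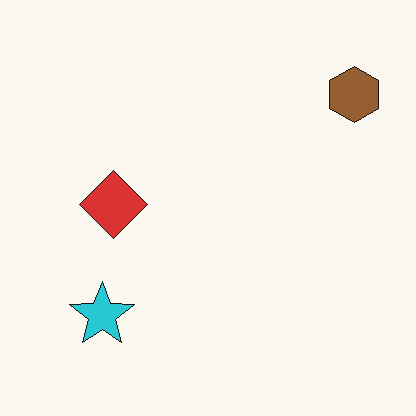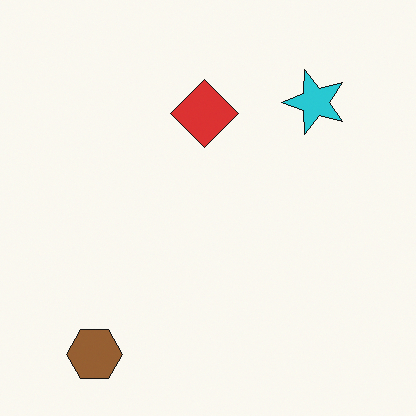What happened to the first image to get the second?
It was transposed (reflected across the top-left ↔ bottom-right diagonal).

Shapes have swapped their row and column positions — what was in the top-right is now in the bottom-left — a diagonal reflection.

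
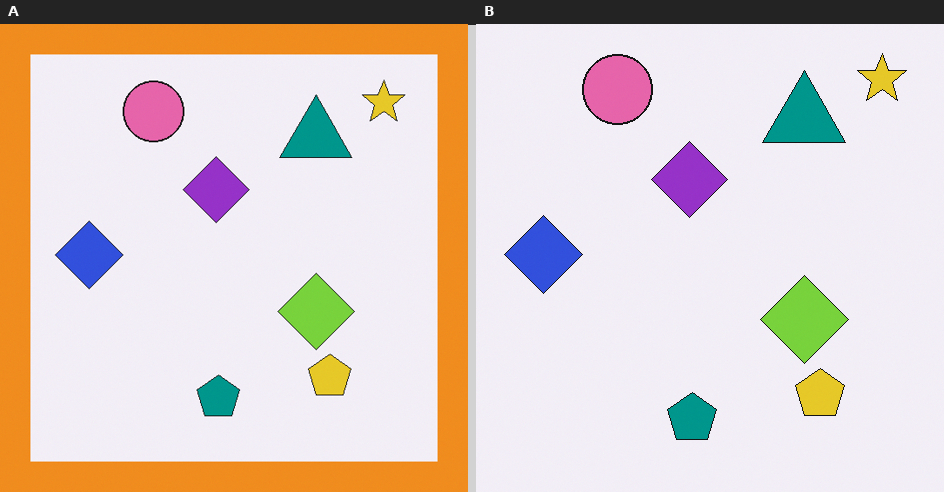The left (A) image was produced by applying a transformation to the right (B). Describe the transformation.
This is the original image framed with a orange border.

A solid orange frame runs around the edge of the left (A) image, with the content slightly shrunk inside it.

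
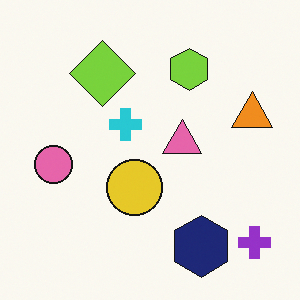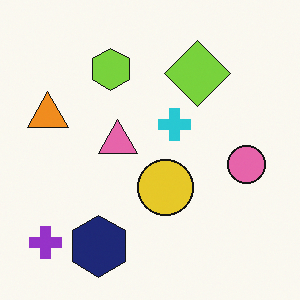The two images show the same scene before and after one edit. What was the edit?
The image was flipped horizontally (left ↔ right).

The purple cross is in the bottom-right of the first image and the bottom-left of the second — shapes on opposite sides of the vertical midline have swapped in a mirror flip.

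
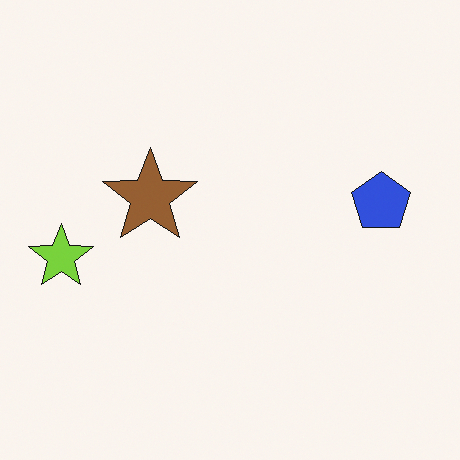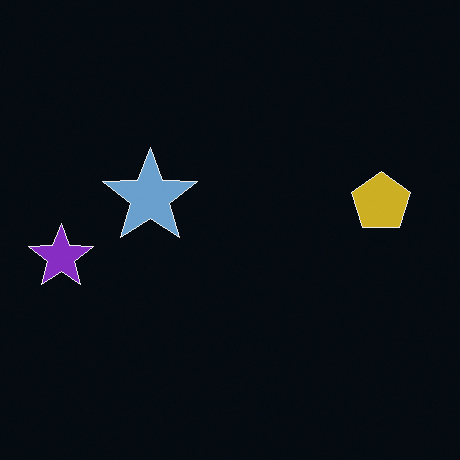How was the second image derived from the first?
Color-inverted (negative).

The light background has become dark and every shape's color is its complement — a photographic negative.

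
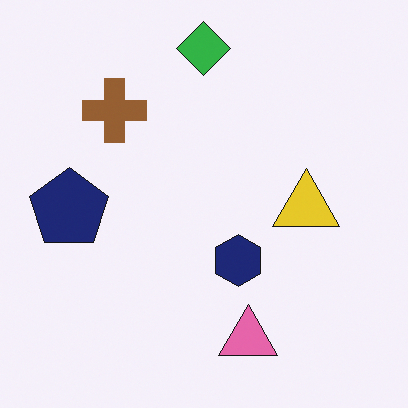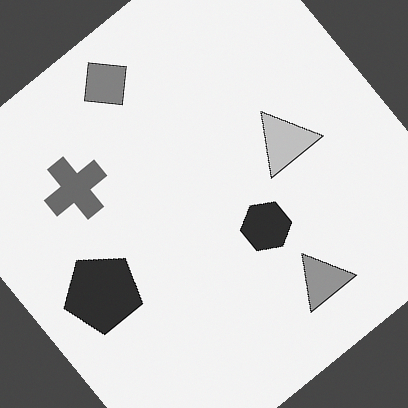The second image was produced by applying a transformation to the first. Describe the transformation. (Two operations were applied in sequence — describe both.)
The second image is the first converted to grayscale, then rotated counter-clockwise by a large amount — several tens of degrees.

All color is removed — every shape is now a shade of grey. Every shape is tilted by the same angle and the image corners show triangular fill wedges — a whole-image rotation by a non-right angle.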